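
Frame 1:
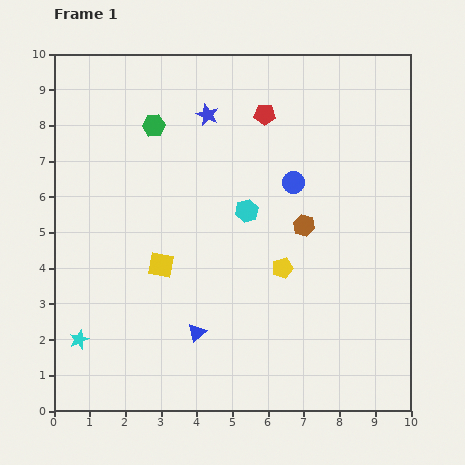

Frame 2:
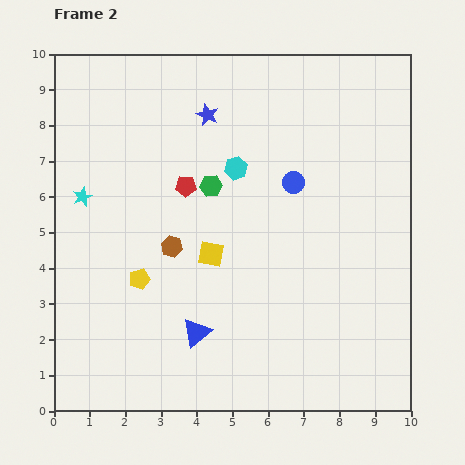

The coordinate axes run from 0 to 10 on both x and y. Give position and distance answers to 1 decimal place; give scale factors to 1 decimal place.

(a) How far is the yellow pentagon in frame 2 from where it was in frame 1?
4.0

The yellow pentagon moved from (6.4, 4.0) to (2.4, 3.7), a distance of √(4.0² + 0.3²) ≈ 4.0.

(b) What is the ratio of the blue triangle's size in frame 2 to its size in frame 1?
1.6×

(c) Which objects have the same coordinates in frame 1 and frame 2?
the blue circle, the blue star, the blue triangle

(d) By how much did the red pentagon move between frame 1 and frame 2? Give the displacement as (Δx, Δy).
(-2.2, -2.0)

The red pentagon was at (5.9, 8.3) in frame 1 and (3.7, 6.3) in frame 2.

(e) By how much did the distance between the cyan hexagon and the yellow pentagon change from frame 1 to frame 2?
+2.2

Distance in frame 1: 1.9. Distance in frame 2: 4.1.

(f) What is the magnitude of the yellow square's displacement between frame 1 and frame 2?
1.4

The yellow square moved from (3.0, 4.1) to (4.4, 4.4), a distance of √(1.4² + 0.3²) ≈ 1.4.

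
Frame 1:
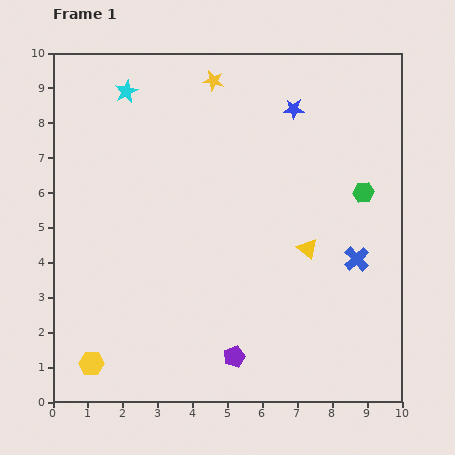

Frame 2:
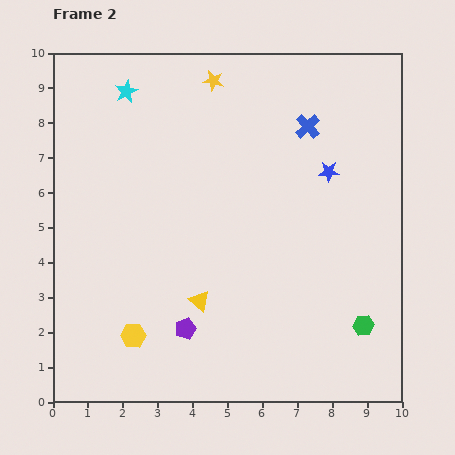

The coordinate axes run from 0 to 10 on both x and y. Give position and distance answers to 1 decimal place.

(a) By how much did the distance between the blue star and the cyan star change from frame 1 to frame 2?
+1.4

Distance in frame 1: 4.8. Distance in frame 2: 6.2.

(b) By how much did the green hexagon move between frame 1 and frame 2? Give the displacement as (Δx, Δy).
(0.0, -3.8)

The green hexagon was at (8.9, 6.0) in frame 1 and (8.9, 2.2) in frame 2.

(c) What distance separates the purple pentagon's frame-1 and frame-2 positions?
1.6

The purple pentagon moved from (5.2, 1.3) to (3.8, 2.1), a distance of √(1.4² + 0.8²) ≈ 1.6.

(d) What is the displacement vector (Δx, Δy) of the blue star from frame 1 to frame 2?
(1.0, -1.8)

The blue star was at (6.9, 8.4) in frame 1 and (7.9, 6.6) in frame 2.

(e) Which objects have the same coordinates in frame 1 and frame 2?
the cyan star, the yellow star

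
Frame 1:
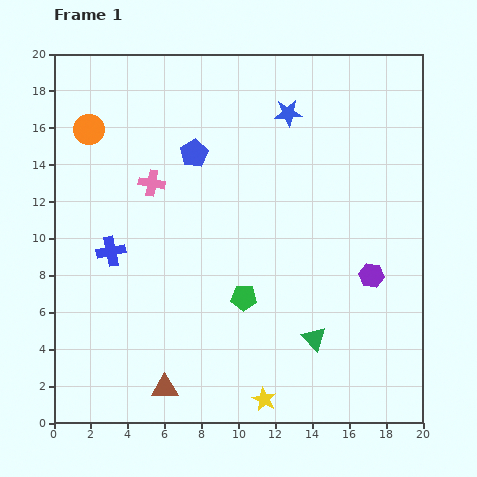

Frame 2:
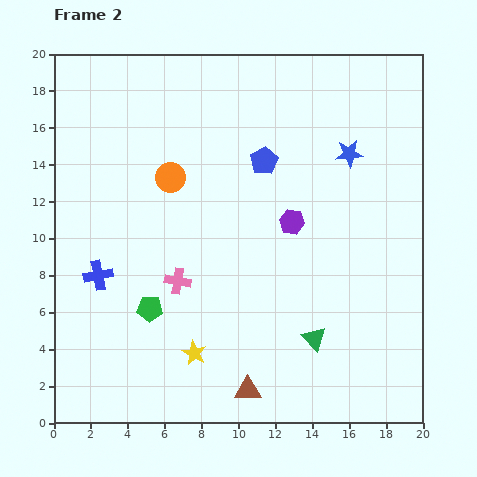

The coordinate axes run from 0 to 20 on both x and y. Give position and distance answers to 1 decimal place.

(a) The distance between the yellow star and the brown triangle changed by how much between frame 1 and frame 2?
-1.9

Distance in frame 1: 5.4. Distance in frame 2: 3.5.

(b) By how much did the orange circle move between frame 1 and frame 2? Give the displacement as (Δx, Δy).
(4.4, -2.6)

The orange circle was at (1.9, 15.9) in frame 1 and (6.3, 13.3) in frame 2.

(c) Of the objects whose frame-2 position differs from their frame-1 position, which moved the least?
the blue cross

(moved 1.5)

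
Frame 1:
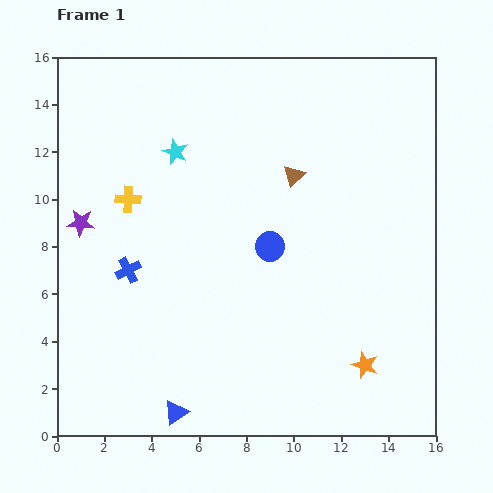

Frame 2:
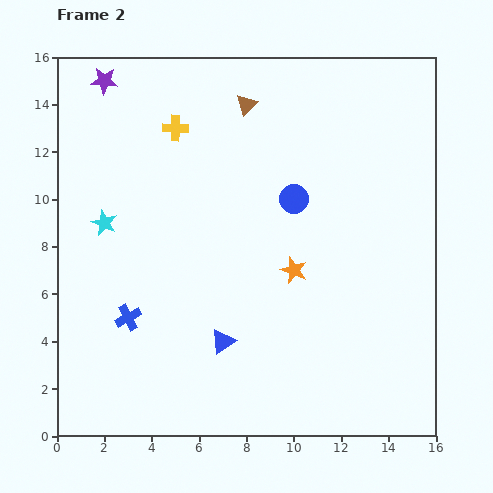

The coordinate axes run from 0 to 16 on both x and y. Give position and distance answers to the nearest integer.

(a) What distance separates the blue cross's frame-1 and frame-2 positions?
2

The blue cross moved from (3, 7) to (3, 5), a distance of √(0² + 2²) ≈ 2.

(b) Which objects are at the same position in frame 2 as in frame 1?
none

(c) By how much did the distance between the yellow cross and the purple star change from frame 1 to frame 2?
+2

Distance in frame 1: 2. Distance in frame 2: 4.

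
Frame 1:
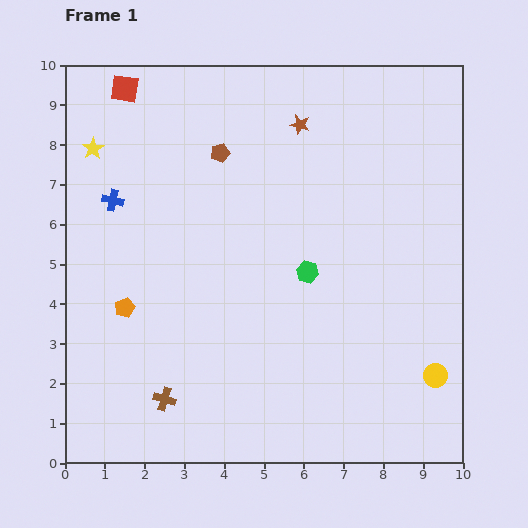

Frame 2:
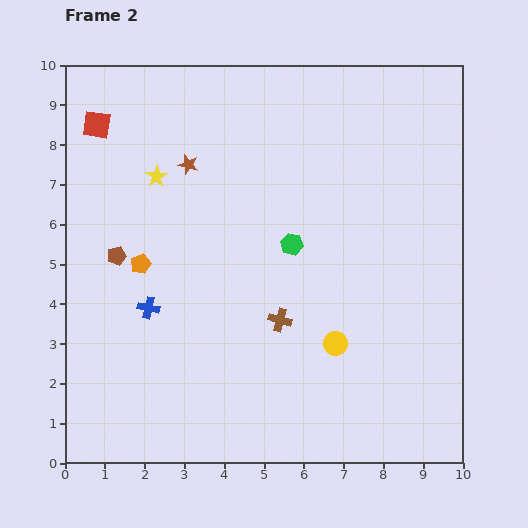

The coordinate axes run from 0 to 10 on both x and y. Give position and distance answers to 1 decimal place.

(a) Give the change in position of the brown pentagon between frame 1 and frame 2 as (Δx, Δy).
(-2.6, -2.6)

The brown pentagon was at (3.9, 7.8) in frame 1 and (1.3, 5.2) in frame 2.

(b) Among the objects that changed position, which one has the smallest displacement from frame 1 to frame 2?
the green hexagon

(moved 0.8)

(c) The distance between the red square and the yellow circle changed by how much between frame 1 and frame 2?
-2.5

Distance in frame 1: 10.6. Distance in frame 2: 8.1.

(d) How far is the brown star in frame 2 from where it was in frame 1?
3.0

The brown star moved from (5.9, 8.5) to (3.1, 7.5), a distance of √(2.8² + 1.0²) ≈ 3.0.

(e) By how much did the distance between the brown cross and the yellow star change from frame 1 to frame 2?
-1.8

Distance in frame 1: 6.6. Distance in frame 2: 4.8.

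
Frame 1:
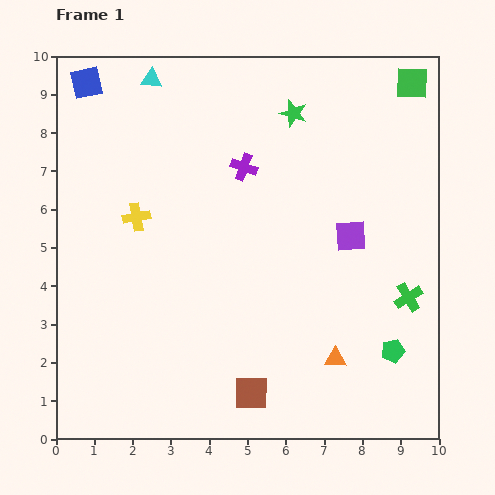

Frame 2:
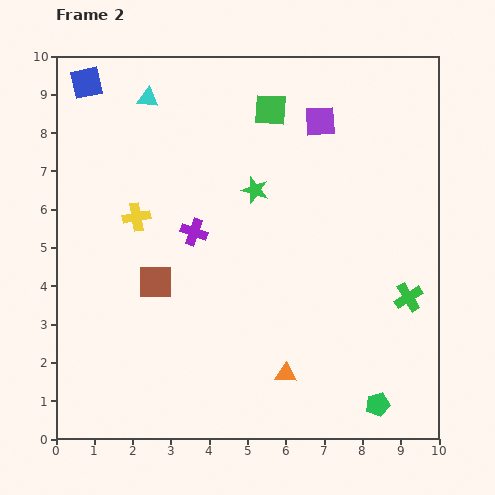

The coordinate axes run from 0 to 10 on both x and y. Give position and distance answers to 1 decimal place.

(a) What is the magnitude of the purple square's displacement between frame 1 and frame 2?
3.1

The purple square moved from (7.7, 5.3) to (6.9, 8.3), a distance of √(0.8² + 3.0²) ≈ 3.1.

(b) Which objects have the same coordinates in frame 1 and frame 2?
the green cross, the yellow cross, the blue square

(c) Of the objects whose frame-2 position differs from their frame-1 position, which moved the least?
the cyan triangle

(moved 0.5)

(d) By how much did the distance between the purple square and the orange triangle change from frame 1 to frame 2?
+3.5

Distance in frame 1: 3.2. Distance in frame 2: 6.7.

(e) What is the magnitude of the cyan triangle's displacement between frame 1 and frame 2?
0.5

The cyan triangle moved from (2.5, 9.4) to (2.4, 8.9), a distance of √(0.1² + 0.5²) ≈ 0.5.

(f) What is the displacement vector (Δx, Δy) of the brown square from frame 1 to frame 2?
(-2.5, 2.9)

The brown square was at (5.1, 1.2) in frame 1 and (2.6, 4.1) in frame 2.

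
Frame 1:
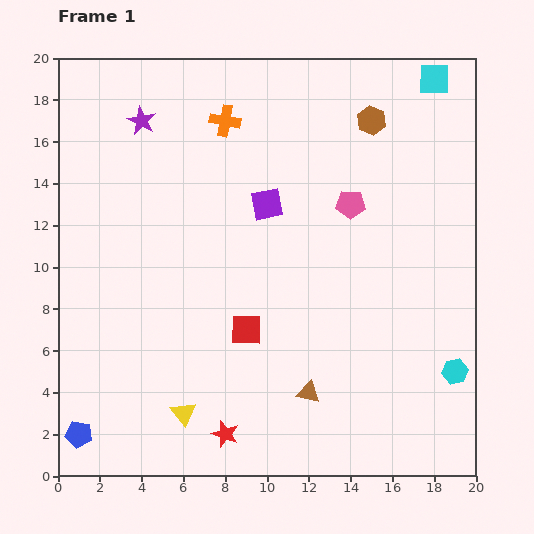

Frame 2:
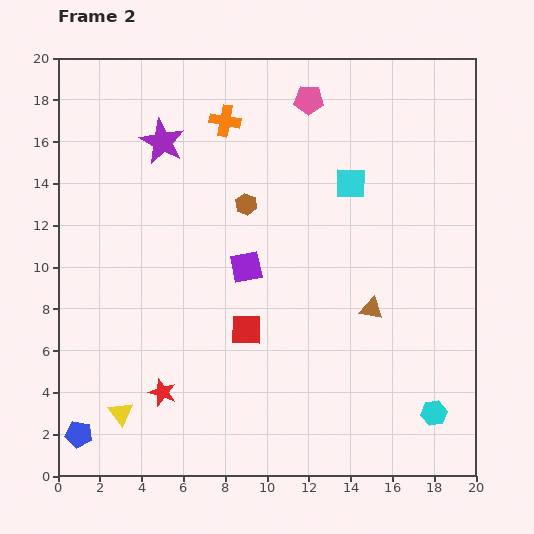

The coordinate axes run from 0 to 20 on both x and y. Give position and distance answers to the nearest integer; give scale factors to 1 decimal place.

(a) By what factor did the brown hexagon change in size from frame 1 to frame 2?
0.7×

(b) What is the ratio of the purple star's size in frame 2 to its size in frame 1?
1.5×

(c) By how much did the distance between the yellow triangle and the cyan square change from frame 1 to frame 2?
-4

Distance in frame 1: 20. Distance in frame 2: 16.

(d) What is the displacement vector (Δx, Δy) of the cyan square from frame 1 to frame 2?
(-4, -5)

The cyan square was at (18, 19) in frame 1 and (14, 14) in frame 2.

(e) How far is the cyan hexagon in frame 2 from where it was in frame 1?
2

The cyan hexagon moved from (19, 5) to (18, 3), a distance of √(1² + 2²) ≈ 2.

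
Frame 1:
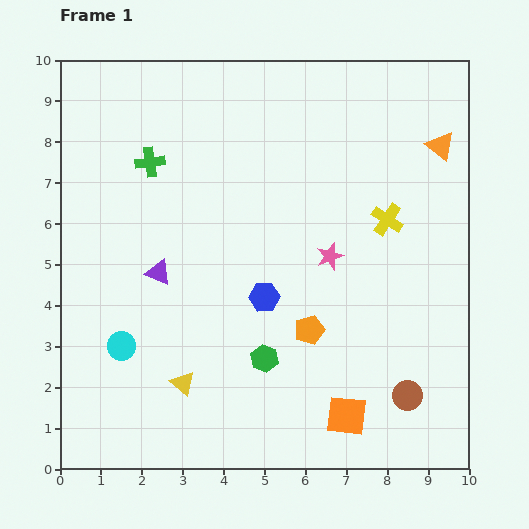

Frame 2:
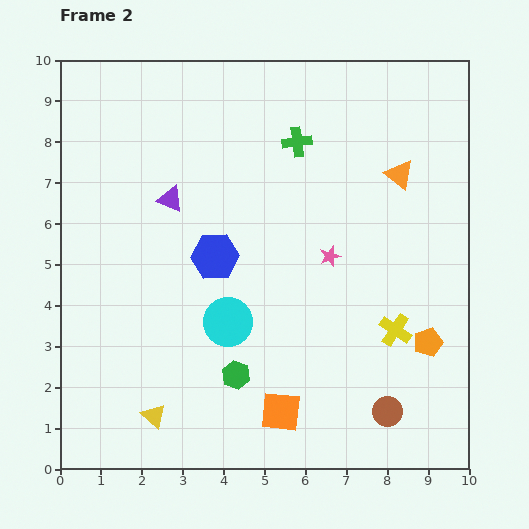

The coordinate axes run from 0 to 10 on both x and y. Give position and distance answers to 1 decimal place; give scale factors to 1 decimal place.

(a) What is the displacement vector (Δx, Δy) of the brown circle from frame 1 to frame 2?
(-0.5, -0.4)

The brown circle was at (8.5, 1.8) in frame 1 and (8.0, 1.4) in frame 2.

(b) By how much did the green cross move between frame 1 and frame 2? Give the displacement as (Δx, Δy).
(3.6, 0.5)

The green cross was at (2.2, 7.5) in frame 1 and (5.8, 8.0) in frame 2.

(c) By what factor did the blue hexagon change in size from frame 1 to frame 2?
1.5×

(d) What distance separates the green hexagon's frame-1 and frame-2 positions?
0.8

The green hexagon moved from (5.0, 2.7) to (4.3, 2.3), a distance of √(0.7² + 0.4²) ≈ 0.8.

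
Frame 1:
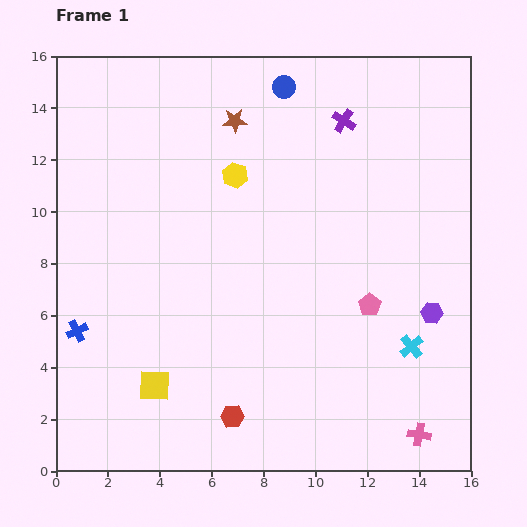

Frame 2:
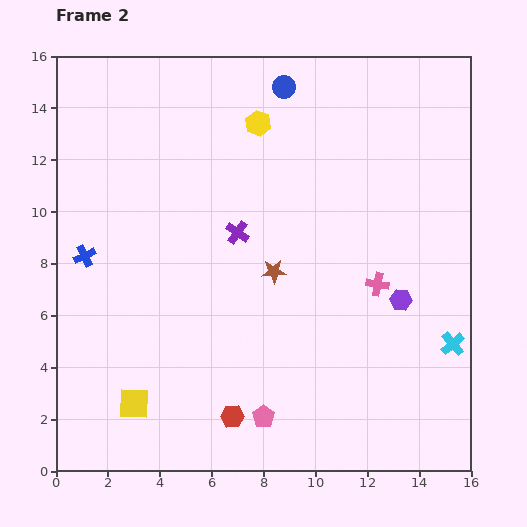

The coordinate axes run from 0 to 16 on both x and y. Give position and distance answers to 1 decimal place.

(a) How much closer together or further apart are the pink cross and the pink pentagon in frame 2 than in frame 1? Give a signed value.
+1.4

Distance in frame 1: 5.3. Distance in frame 2: 6.7.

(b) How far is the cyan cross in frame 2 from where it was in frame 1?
1.6

The cyan cross moved from (13.7, 4.8) to (15.3, 4.9), a distance of √(1.6² + 0.1²) ≈ 1.6.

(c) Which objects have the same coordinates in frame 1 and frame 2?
the red hexagon, the blue circle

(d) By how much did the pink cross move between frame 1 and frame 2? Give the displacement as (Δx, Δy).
(-1.6, 5.8)

The pink cross was at (14.0, 1.4) in frame 1 and (12.4, 7.2) in frame 2.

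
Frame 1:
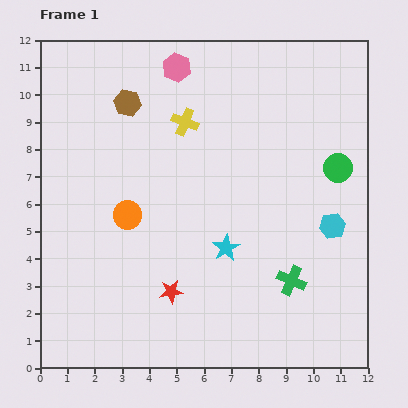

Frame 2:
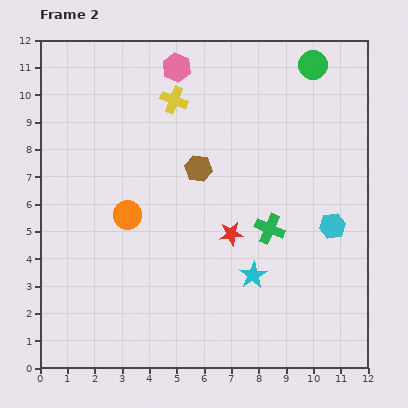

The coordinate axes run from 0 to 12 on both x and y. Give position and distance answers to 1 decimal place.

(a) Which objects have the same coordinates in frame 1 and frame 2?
the orange circle, the cyan hexagon, the pink hexagon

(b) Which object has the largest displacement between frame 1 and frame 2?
the green circle

(moved 3.9; next 3.5)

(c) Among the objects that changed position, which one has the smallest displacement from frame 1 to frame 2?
the yellow cross

(moved 0.9)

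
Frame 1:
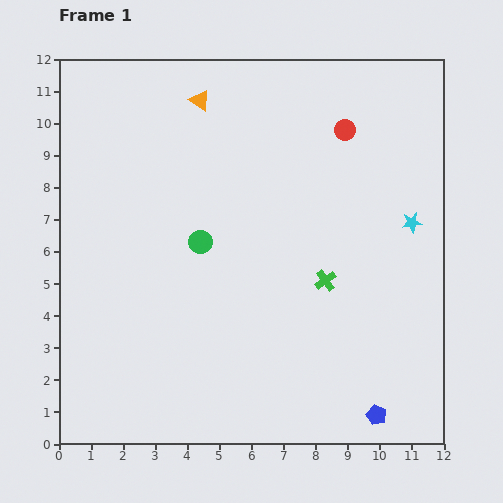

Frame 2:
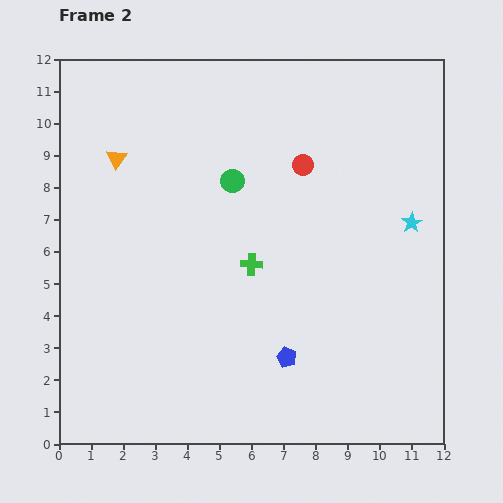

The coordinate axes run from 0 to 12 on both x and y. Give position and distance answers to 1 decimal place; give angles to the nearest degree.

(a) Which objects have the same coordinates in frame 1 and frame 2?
the cyan star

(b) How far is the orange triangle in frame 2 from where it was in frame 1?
3.2

The orange triangle moved from (4.4, 10.7) to (1.8, 8.9), a distance of √(2.6² + 1.8²) ≈ 3.2.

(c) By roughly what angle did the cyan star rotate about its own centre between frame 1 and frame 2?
23° counter-clockwise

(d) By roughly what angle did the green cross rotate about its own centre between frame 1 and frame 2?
40° clockwise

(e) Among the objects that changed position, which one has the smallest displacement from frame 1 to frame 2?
the red circle

(moved 1.7)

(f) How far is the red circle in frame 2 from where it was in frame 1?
1.7

The red circle moved from (8.9, 9.8) to (7.6, 8.7), a distance of √(1.3² + 1.1²) ≈ 1.7.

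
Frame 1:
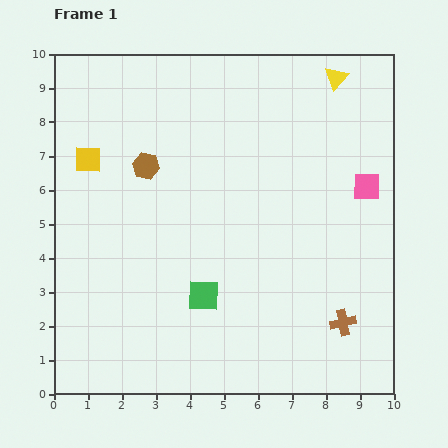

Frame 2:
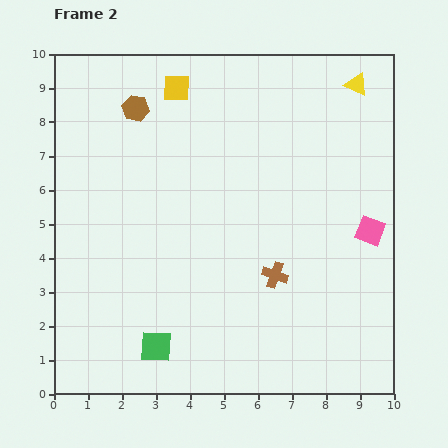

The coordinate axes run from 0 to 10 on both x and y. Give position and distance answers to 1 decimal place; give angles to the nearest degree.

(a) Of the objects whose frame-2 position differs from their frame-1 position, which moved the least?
the yellow triangle

(moved 0.6)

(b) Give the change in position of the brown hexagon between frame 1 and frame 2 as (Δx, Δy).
(-0.3, 1.7)

The brown hexagon was at (2.7, 6.7) in frame 1 and (2.4, 8.4) in frame 2.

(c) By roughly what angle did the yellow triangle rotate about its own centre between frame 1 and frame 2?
46° counter-clockwise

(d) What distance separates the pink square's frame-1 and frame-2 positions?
1.3

The pink square moved from (9.2, 6.1) to (9.3, 4.8), a distance of √(0.1² + 1.3²) ≈ 1.3.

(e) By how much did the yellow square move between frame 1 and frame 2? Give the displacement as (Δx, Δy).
(2.6, 2.1)

The yellow square was at (1.0, 6.9) in frame 1 and (3.6, 9.0) in frame 2.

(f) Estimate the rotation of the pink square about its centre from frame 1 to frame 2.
20° clockwise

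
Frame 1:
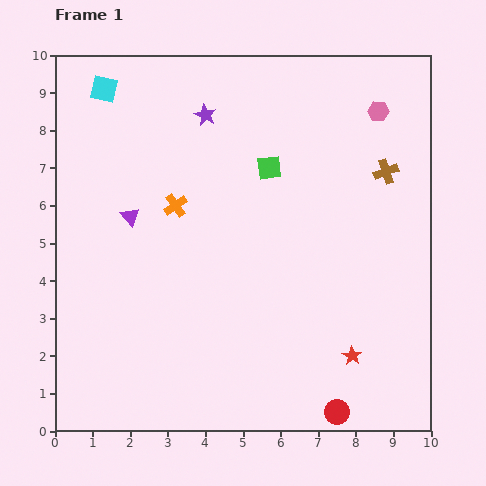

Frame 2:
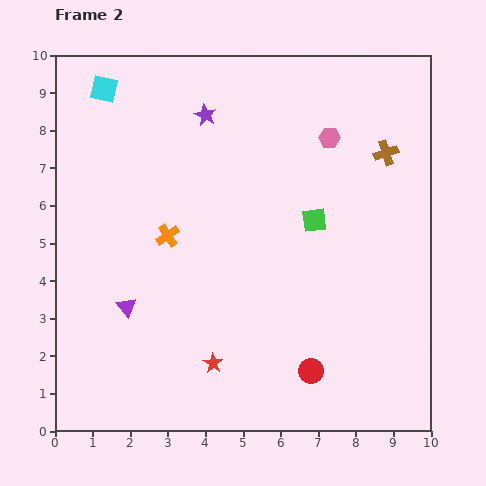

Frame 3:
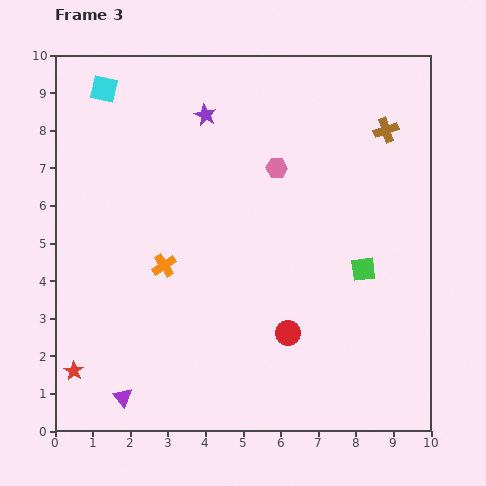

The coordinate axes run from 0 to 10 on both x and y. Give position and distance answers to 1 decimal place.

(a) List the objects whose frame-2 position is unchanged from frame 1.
the cyan square, the purple star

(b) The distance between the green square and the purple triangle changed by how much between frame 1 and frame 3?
+3.3

Distance in frame 1: 3.9. Distance in frame 3: 7.2.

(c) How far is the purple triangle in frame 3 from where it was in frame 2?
2.4

The purple triangle moved from (1.9, 3.3) to (1.8, 0.9), a distance of √(0.1² + 2.4²) ≈ 2.4.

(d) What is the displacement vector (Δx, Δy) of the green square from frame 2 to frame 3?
(1.3, -1.3)

The green square was at (6.9, 5.6) in frame 2 and (8.2, 4.3) in frame 3.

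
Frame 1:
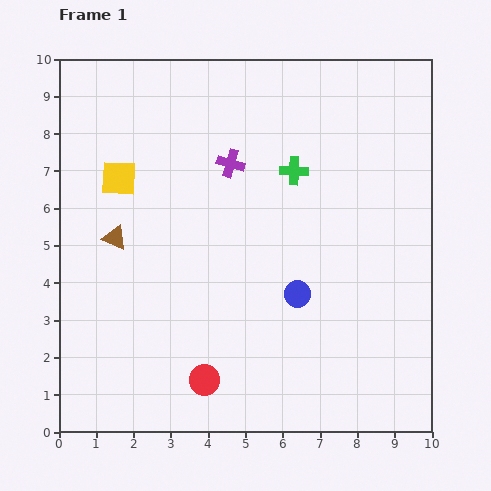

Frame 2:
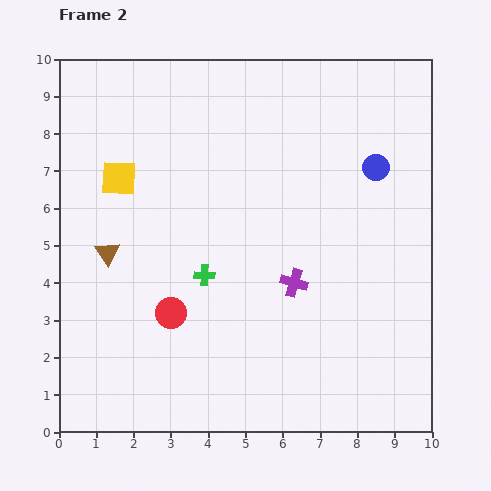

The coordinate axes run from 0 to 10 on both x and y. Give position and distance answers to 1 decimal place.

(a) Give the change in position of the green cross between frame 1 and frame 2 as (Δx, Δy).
(-2.4, -2.8)

The green cross was at (6.3, 7.0) in frame 1 and (3.9, 4.2) in frame 2.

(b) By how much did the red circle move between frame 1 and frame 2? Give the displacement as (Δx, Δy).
(-0.9, 1.8)

The red circle was at (3.9, 1.4) in frame 1 and (3.0, 3.2) in frame 2.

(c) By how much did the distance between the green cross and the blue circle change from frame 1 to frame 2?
+2.1

Distance in frame 1: 3.3. Distance in frame 2: 5.4.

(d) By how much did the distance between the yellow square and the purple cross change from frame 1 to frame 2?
+2.5

Distance in frame 1: 3.0. Distance in frame 2: 5.5.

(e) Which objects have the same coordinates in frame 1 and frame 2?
the yellow square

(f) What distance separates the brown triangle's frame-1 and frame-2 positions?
0.4

The brown triangle moved from (1.5, 5.2) to (1.3, 4.8), a distance of √(0.2² + 0.4²) ≈ 0.4.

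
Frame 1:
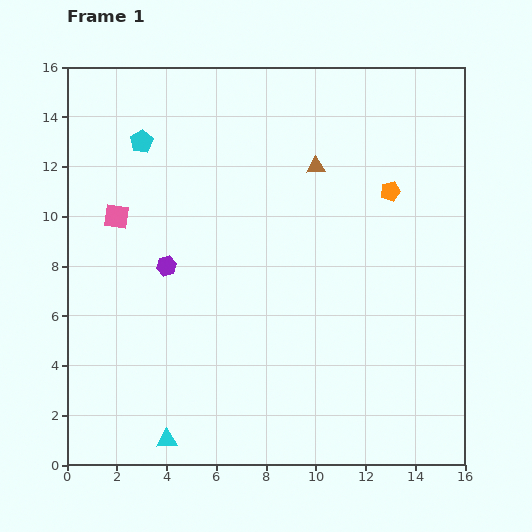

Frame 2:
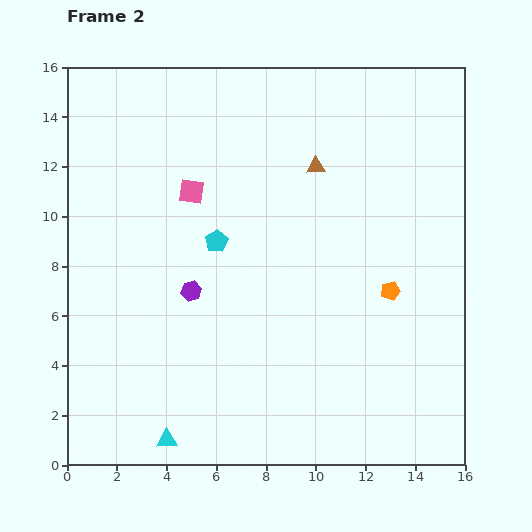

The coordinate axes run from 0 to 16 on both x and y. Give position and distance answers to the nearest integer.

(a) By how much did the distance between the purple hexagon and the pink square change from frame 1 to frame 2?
+1

Distance in frame 1: 3. Distance in frame 2: 4.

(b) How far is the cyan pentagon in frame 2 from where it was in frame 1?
5

The cyan pentagon moved from (3, 13) to (6, 9), a distance of √(3² + 4²) ≈ 5.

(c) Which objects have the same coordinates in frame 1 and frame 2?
the cyan triangle, the brown triangle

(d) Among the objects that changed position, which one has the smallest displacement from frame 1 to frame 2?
the purple hexagon

(moved 1)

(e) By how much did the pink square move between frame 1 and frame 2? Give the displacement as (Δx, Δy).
(3, 1)

The pink square was at (2, 10) in frame 1 and (5, 11) in frame 2.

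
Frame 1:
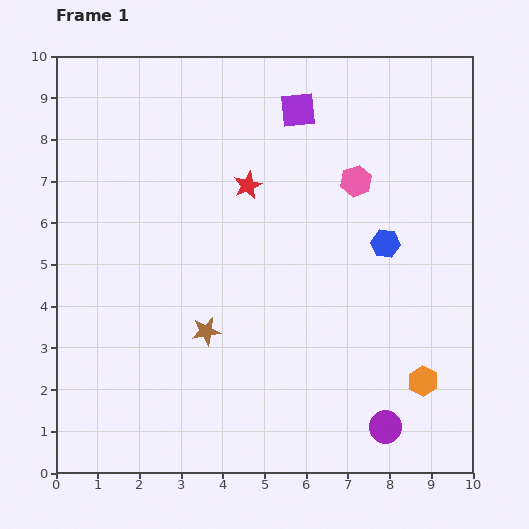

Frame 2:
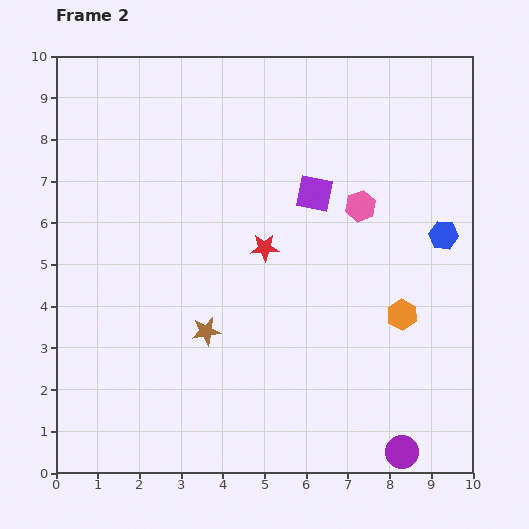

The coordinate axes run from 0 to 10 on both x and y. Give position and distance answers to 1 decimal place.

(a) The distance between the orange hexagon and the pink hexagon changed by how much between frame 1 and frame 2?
-2.3

Distance in frame 1: 5.1. Distance in frame 2: 2.8.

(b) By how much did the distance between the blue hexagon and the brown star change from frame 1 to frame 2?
+1.3

Distance in frame 1: 4.8. Distance in frame 2: 6.1.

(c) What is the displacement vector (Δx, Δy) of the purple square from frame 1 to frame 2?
(0.4, -2.0)

The purple square was at (5.8, 8.7) in frame 1 and (6.2, 6.7) in frame 2.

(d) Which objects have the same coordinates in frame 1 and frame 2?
the brown star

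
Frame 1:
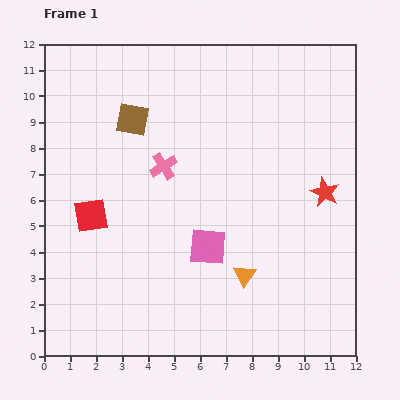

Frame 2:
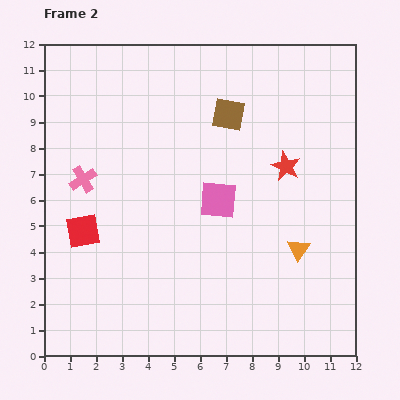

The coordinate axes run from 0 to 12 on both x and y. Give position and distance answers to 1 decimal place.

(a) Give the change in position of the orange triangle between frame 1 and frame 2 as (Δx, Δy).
(2.1, 1.0)

The orange triangle was at (7.7, 3.1) in frame 1 and (9.8, 4.1) in frame 2.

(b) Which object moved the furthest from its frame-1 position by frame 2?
the brown square

(moved 3.7; next 3.1)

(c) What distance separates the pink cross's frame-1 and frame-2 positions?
3.1

The pink cross moved from (4.6, 7.3) to (1.5, 6.8), a distance of √(3.1² + 0.5²) ≈ 3.1.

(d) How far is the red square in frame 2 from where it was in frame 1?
0.7

The red square moved from (1.8, 5.4) to (1.5, 4.8), a distance of √(0.3² + 0.6²) ≈ 0.7.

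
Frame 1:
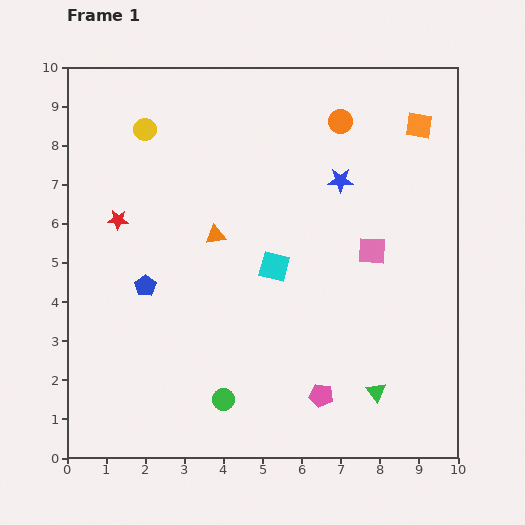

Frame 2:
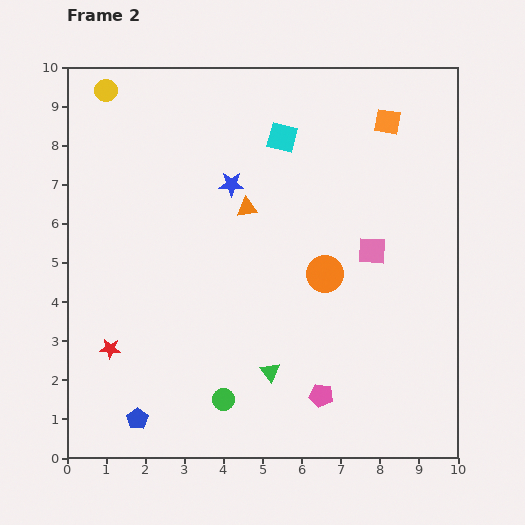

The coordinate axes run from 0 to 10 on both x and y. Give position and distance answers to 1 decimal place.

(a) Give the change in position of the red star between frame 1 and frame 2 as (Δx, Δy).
(-0.2, -3.3)

The red star was at (1.3, 6.1) in frame 1 and (1.1, 2.8) in frame 2.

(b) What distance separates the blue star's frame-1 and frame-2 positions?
2.8

The blue star moved from (7.0, 7.1) to (4.2, 7.0), a distance of √(2.8² + 0.1²) ≈ 2.8.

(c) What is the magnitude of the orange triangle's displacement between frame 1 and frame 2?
1.1

The orange triangle moved from (3.8, 5.7) to (4.6, 6.4), a distance of √(0.8² + 0.7²) ≈ 1.1.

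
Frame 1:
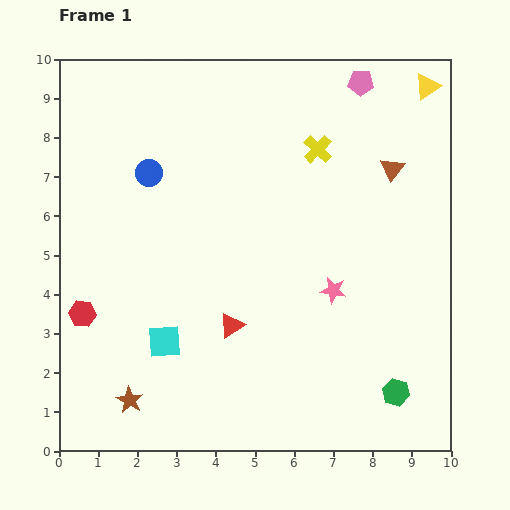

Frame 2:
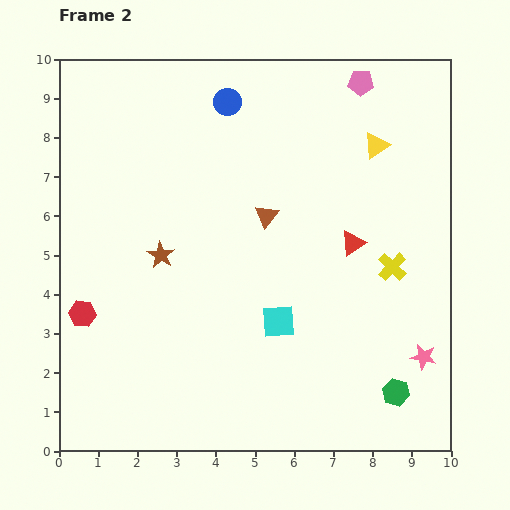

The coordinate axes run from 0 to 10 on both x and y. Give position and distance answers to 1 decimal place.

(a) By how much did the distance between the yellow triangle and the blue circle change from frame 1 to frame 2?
-3.4

Distance in frame 1: 7.4. Distance in frame 2: 4.0.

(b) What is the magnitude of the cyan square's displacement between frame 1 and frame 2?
2.9

The cyan square moved from (2.7, 2.8) to (5.6, 3.3), a distance of √(2.9² + 0.5²) ≈ 2.9.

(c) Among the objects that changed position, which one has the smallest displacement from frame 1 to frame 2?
the yellow triangle

(moved 2.0)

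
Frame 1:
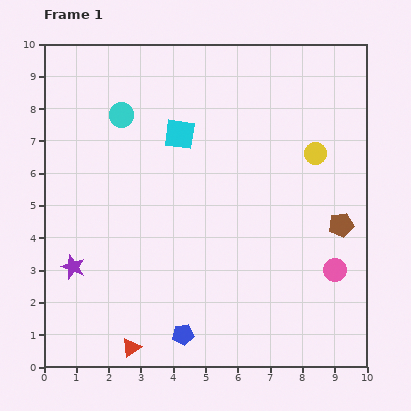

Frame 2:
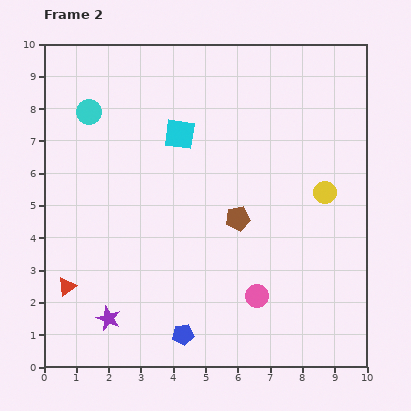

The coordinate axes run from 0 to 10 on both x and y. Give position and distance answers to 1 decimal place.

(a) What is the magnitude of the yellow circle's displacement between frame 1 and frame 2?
1.2

The yellow circle moved from (8.4, 6.6) to (8.7, 5.4), a distance of √(0.3² + 1.2²) ≈ 1.2.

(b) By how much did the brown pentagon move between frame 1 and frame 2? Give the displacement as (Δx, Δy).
(-3.2, 0.2)

The brown pentagon was at (9.2, 4.4) in frame 1 and (6.0, 4.6) in frame 2.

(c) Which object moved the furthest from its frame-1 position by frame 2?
the brown pentagon

(moved 3.2; next 2.8)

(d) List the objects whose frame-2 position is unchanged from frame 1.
the cyan square, the blue pentagon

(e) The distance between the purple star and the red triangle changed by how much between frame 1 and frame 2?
-1.5

Distance in frame 1: 3.1. Distance in frame 2: 1.6.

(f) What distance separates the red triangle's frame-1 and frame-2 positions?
2.8

The red triangle moved from (2.7, 0.6) to (0.7, 2.5), a distance of √(2.0² + 1.9²) ≈ 2.8.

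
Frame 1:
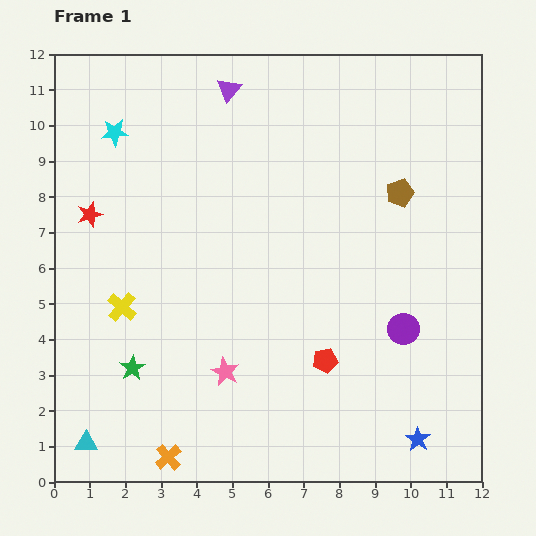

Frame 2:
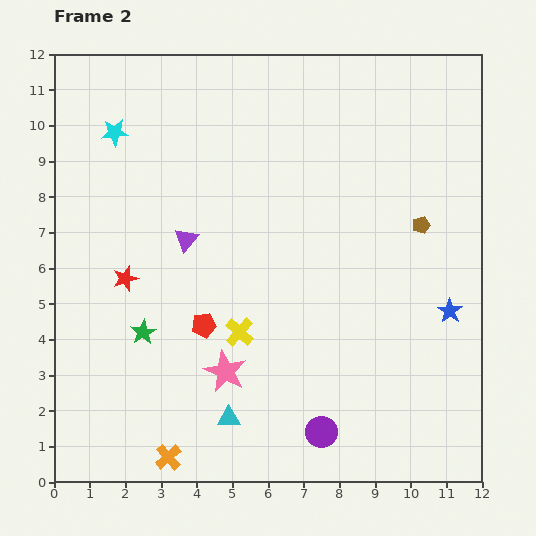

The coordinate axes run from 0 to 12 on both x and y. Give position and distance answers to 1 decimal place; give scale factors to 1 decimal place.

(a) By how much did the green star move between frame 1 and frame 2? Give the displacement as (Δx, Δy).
(0.3, 1.0)

The green star was at (2.2, 3.2) in frame 1 and (2.5, 4.2) in frame 2.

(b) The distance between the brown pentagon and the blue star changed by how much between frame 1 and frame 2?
-4.4

Distance in frame 1: 6.9. Distance in frame 2: 2.5.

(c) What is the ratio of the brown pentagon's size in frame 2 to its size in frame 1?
0.6×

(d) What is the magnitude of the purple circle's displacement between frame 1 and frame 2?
3.7

The purple circle moved from (9.8, 4.3) to (7.5, 1.4), a distance of √(2.3² + 2.9²) ≈ 3.7.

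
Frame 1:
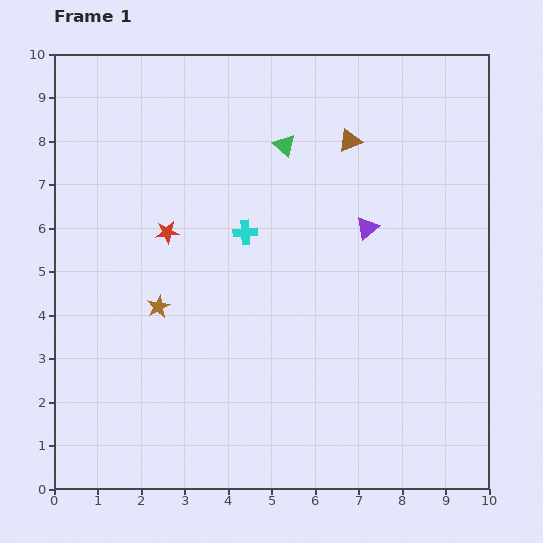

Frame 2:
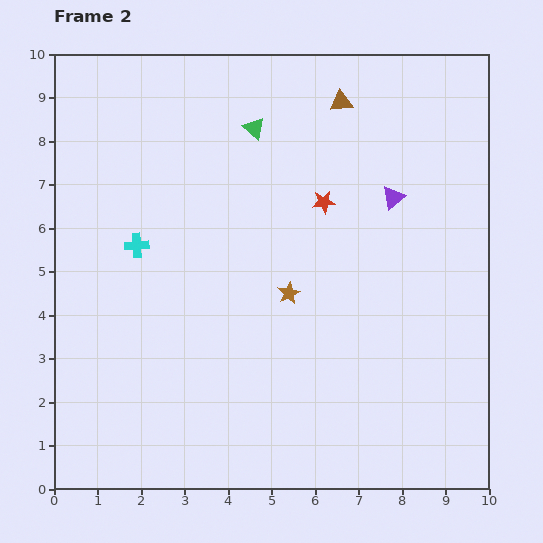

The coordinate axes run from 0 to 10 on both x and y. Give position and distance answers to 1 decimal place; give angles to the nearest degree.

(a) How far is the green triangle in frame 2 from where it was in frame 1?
0.8

The green triangle moved from (5.3, 7.9) to (4.6, 8.3), a distance of √(0.7² + 0.4²) ≈ 0.8.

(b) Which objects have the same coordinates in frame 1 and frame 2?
none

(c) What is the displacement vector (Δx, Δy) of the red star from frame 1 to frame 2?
(3.6, 0.7)

The red star was at (2.6, 5.9) in frame 1 and (6.2, 6.6) in frame 2.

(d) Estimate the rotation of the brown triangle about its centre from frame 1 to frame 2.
18° clockwise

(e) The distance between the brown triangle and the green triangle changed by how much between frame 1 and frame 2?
+0.6

Distance in frame 1: 1.5. Distance in frame 2: 2.1.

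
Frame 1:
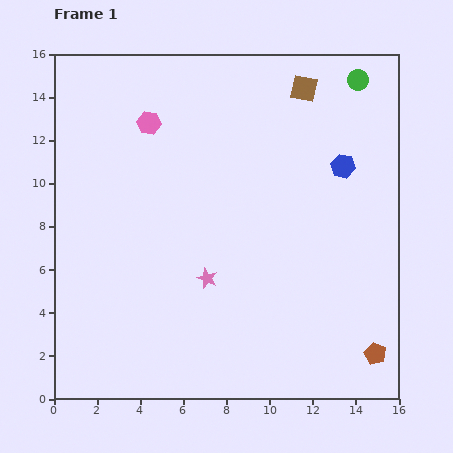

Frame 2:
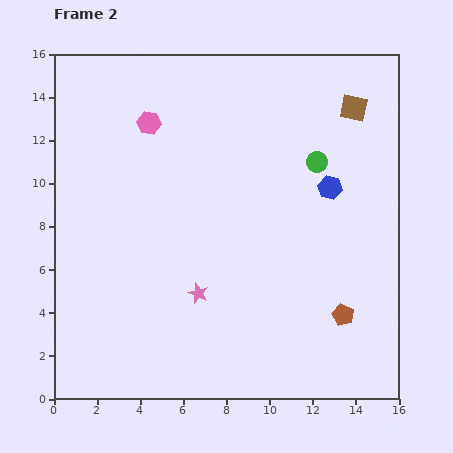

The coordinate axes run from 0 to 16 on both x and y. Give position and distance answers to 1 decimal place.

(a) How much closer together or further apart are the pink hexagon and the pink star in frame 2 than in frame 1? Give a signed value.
+0.5

Distance in frame 1: 7.7. Distance in frame 2: 8.2.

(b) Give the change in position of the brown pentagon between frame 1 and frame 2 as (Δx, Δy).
(-1.5, 1.8)

The brown pentagon was at (14.9, 2.1) in frame 1 and (13.4, 3.9) in frame 2.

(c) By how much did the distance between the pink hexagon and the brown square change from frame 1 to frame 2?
+2.1

Distance in frame 1: 7.4. Distance in frame 2: 9.5.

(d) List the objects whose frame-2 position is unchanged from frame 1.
the pink hexagon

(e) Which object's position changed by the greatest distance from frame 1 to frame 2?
the green circle

(moved 4.2; next 2.5)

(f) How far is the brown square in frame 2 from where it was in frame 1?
2.5

The brown square moved from (11.6, 14.4) to (13.9, 13.5), a distance of √(2.3² + 0.9²) ≈ 2.5.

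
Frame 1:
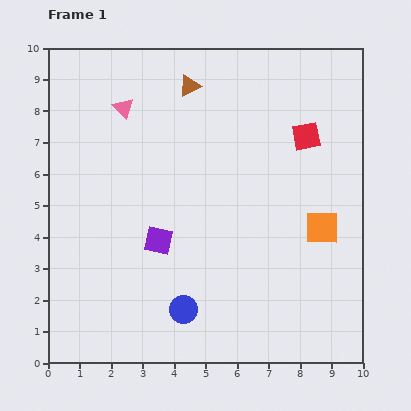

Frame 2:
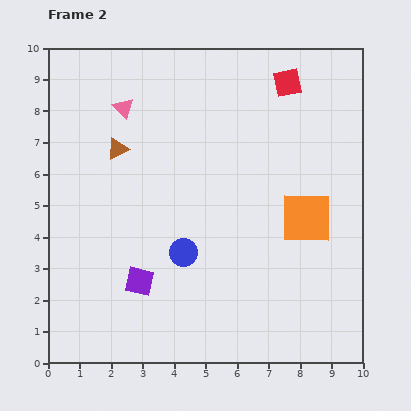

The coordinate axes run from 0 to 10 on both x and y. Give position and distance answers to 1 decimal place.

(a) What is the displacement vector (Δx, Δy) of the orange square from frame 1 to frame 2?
(-0.5, 0.3)

The orange square was at (8.7, 4.3) in frame 1 and (8.2, 4.6) in frame 2.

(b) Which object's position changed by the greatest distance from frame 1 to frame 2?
the brown triangle

(moved 3.0; next 1.8)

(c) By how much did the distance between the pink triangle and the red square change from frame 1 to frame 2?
-0.6

Distance in frame 1: 5.9. Distance in frame 2: 5.3.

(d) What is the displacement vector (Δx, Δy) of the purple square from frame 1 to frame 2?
(-0.6, -1.3)

The purple square was at (3.5, 3.9) in frame 1 and (2.9, 2.6) in frame 2.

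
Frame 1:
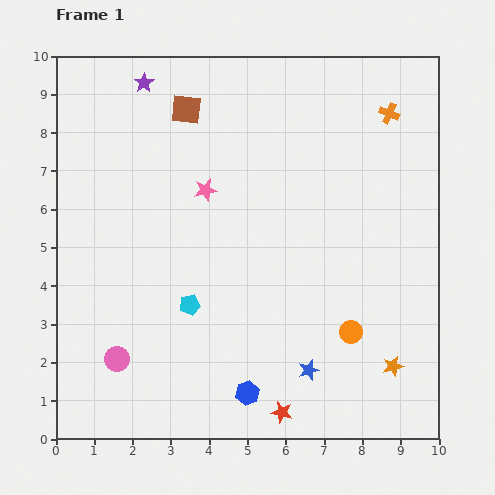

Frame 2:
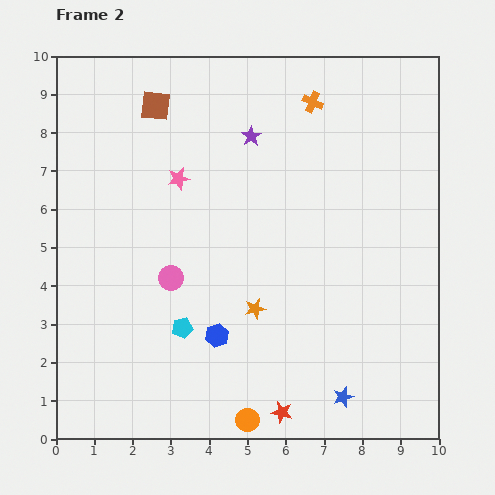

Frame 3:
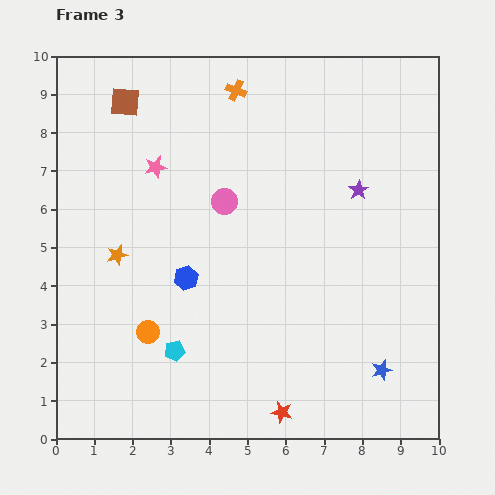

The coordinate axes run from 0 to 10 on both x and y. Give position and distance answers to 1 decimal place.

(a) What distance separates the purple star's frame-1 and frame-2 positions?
3.1

The purple star moved from (2.3, 9.3) to (5.1, 7.9), a distance of √(2.8² + 1.4²) ≈ 3.1.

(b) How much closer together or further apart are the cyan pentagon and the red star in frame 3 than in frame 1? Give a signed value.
-0.5

Distance in frame 1: 3.7. Distance in frame 3: 3.2.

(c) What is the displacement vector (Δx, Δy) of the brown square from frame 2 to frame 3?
(-0.8, 0.1)

The brown square was at (2.6, 8.7) in frame 2 and (1.8, 8.8) in frame 3.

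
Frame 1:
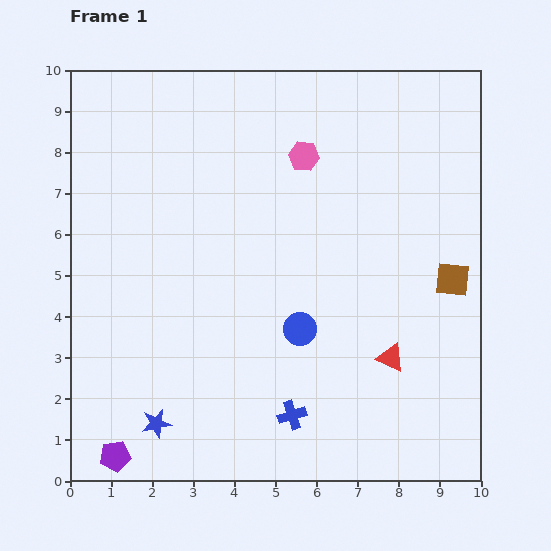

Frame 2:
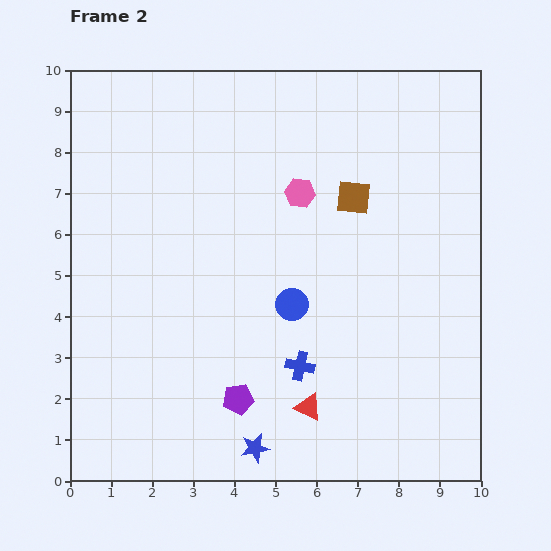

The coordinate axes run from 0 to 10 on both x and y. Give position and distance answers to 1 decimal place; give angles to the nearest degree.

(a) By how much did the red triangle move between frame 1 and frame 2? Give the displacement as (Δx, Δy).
(-2.0, -1.2)

The red triangle was at (7.8, 3.0) in frame 1 and (5.8, 1.8) in frame 2.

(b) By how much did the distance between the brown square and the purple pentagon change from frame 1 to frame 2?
-3.7

Distance in frame 1: 9.3. Distance in frame 2: 5.6.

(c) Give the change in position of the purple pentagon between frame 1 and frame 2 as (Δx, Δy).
(3.0, 1.4)

The purple pentagon was at (1.1, 0.6) in frame 1 and (4.1, 2.0) in frame 2.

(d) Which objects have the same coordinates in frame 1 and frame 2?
none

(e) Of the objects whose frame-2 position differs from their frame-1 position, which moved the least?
the blue circle

(moved 0.6)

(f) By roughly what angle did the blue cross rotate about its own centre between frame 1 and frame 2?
30° clockwise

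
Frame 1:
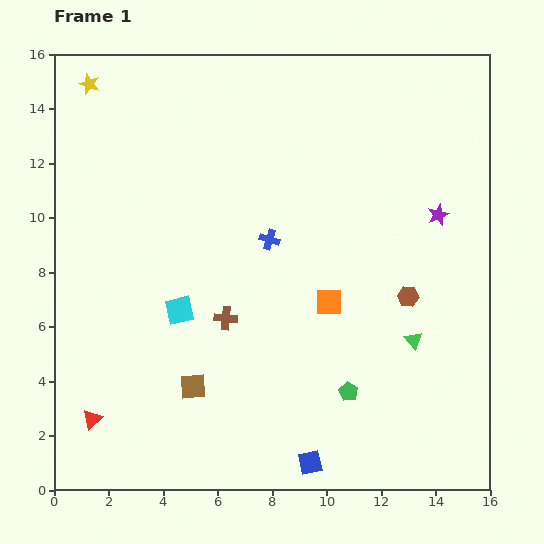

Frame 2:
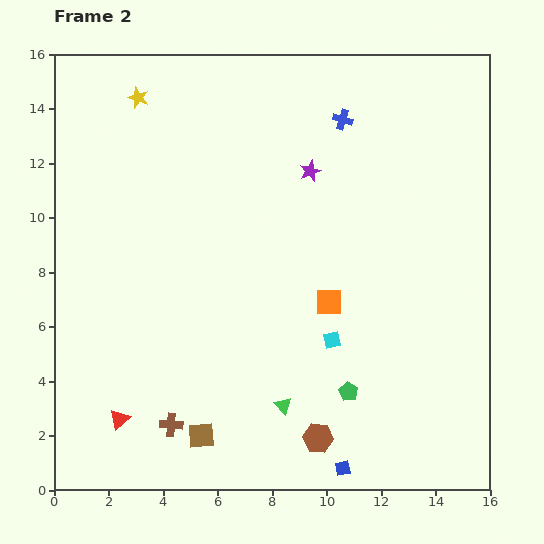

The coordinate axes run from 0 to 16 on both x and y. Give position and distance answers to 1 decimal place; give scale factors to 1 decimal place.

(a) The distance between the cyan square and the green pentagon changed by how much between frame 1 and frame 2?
-4.9

Distance in frame 1: 6.9. Distance in frame 2: 2.0.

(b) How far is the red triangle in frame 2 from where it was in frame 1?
1.0

The red triangle moved from (1.4, 2.6) to (2.4, 2.6), a distance of √(1.0² + 0.0²) ≈ 1.0.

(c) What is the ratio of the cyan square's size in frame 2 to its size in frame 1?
0.6×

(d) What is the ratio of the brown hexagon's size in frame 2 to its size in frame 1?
1.4×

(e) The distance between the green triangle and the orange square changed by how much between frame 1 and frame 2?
+0.8

Distance in frame 1: 3.4. Distance in frame 2: 4.2.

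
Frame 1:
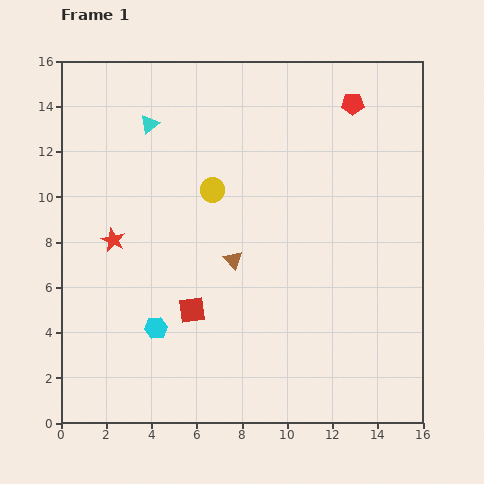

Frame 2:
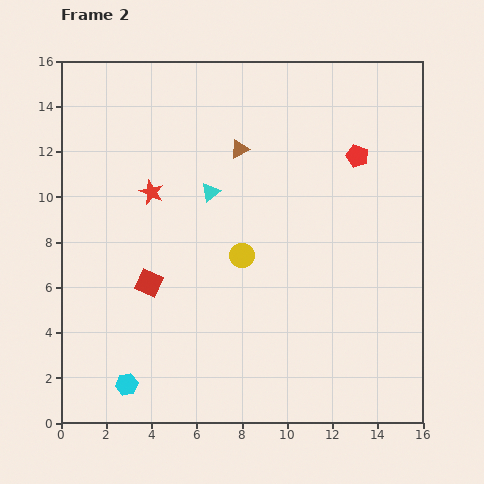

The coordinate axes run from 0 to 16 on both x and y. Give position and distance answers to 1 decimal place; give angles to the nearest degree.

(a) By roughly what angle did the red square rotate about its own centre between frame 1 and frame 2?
32° clockwise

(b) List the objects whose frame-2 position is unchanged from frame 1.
none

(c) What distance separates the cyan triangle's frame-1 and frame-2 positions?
4.0

The cyan triangle moved from (3.9, 13.2) to (6.6, 10.2), a distance of √(2.7² + 3.0²) ≈ 4.0.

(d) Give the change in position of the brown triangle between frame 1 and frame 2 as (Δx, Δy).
(0.3, 4.9)

The brown triangle was at (7.6, 7.2) in frame 1 and (7.9, 12.1) in frame 2.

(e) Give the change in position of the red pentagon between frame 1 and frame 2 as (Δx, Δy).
(0.2, -2.3)

The red pentagon was at (12.9, 14.1) in frame 1 and (13.1, 11.8) in frame 2.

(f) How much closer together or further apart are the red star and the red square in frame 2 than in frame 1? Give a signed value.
-0.7

Distance in frame 1: 4.7. Distance in frame 2: 4.0.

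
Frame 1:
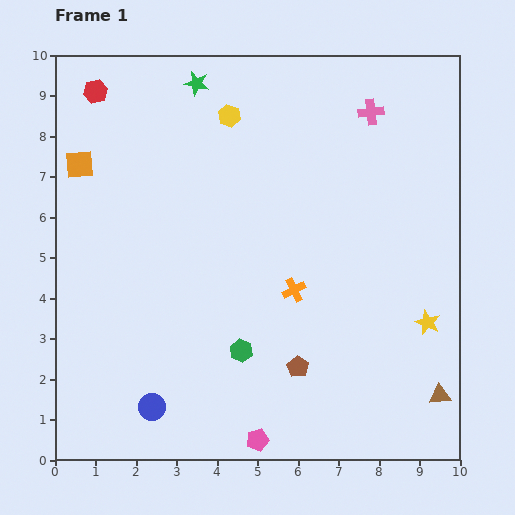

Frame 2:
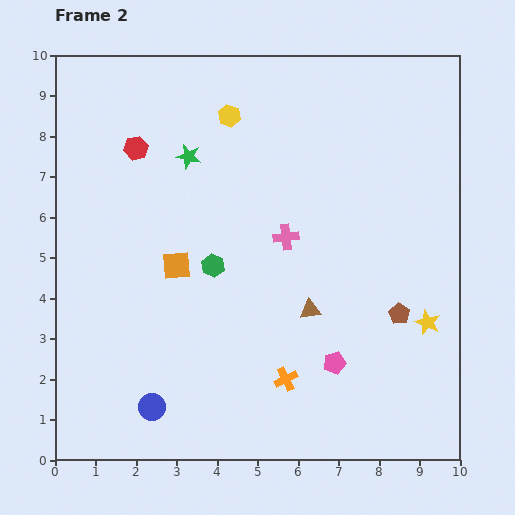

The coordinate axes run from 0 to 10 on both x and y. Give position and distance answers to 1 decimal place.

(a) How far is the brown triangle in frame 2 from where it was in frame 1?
3.8

The brown triangle moved from (9.5, 1.6) to (6.3, 3.7), a distance of √(3.2² + 2.1²) ≈ 3.8.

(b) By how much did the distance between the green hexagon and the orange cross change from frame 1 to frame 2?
+1.3

Distance in frame 1: 2.0. Distance in frame 2: 3.3.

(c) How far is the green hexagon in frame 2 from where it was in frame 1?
2.2

The green hexagon moved from (4.6, 2.7) to (3.9, 4.8), a distance of √(0.7² + 2.1²) ≈ 2.2.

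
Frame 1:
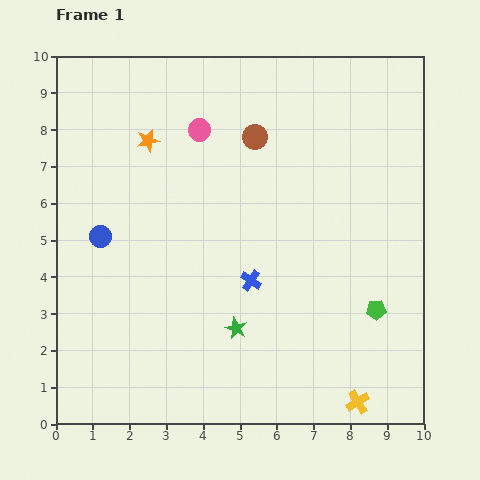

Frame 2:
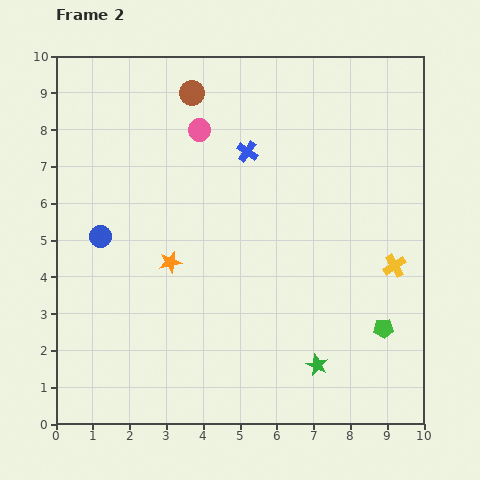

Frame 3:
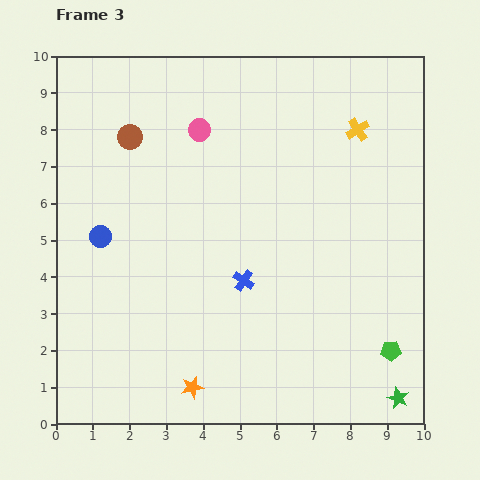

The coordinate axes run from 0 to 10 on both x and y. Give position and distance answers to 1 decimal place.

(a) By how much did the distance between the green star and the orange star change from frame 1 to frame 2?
-0.7

Distance in frame 1: 5.6. Distance in frame 2: 4.9.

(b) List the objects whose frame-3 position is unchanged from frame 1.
the blue circle, the pink circle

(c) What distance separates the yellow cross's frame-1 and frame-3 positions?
7.4

The yellow cross moved from (8.2, 0.6) to (8.2, 8.0), a distance of √(0.0² + 7.4²) ≈ 7.4.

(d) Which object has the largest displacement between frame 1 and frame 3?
the yellow cross

(moved 7.4; next 6.8)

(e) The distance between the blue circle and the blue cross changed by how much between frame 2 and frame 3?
-0.5

Distance in frame 2: 4.6. Distance in frame 3: 4.1.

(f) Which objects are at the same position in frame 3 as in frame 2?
the blue circle, the pink circle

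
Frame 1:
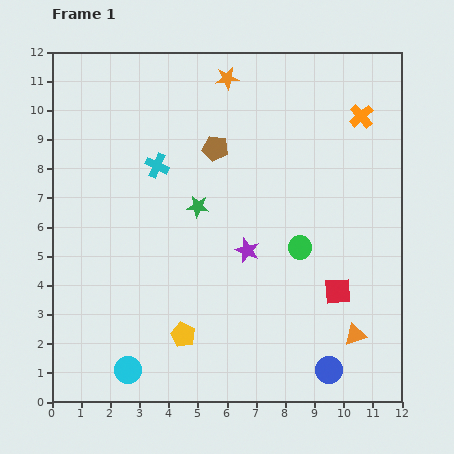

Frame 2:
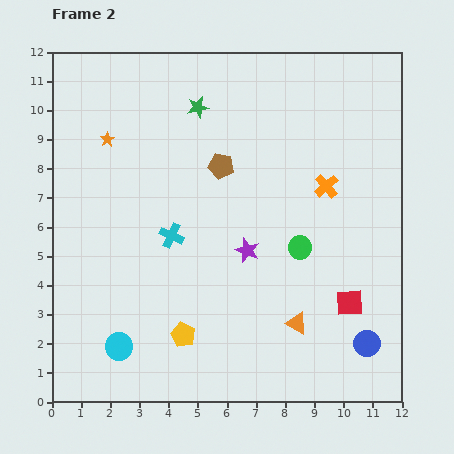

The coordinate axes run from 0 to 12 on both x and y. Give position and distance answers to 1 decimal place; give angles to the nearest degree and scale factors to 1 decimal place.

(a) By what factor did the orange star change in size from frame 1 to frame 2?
0.6×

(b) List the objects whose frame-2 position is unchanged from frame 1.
the purple star, the green circle, the yellow pentagon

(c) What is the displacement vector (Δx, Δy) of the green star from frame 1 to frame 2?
(0.0, 3.4)

The green star was at (5.0, 6.7) in frame 1 and (5.0, 10.1) in frame 2.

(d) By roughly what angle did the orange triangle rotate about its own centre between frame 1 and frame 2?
46° clockwise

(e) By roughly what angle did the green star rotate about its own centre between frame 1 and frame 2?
18° counter-clockwise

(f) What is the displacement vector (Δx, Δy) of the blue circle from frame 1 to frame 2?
(1.3, 0.9)

The blue circle was at (9.5, 1.1) in frame 1 and (10.8, 2.0) in frame 2.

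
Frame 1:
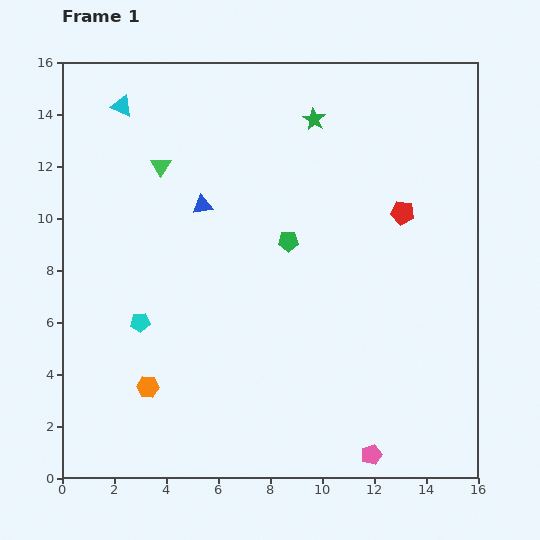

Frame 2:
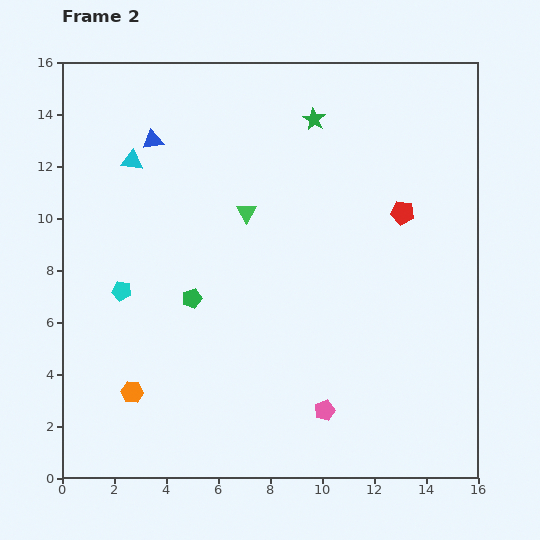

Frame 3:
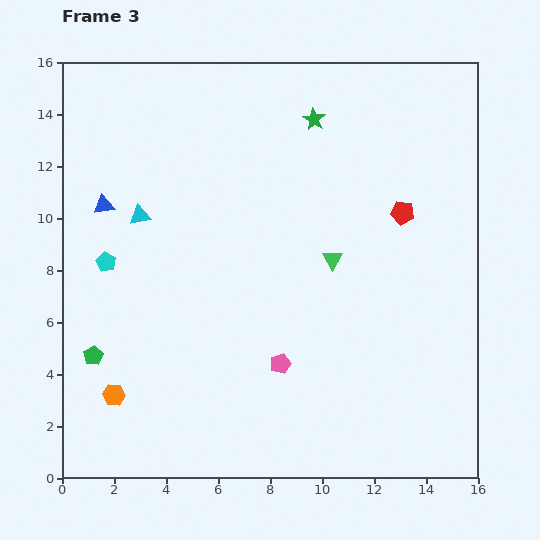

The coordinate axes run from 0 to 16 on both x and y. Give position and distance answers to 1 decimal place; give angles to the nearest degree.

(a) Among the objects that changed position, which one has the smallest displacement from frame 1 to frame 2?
the orange hexagon

(moved 0.6)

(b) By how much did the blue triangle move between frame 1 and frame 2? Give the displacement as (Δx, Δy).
(-1.9, 2.5)

The blue triangle was at (5.4, 10.5) in frame 1 and (3.5, 13.0) in frame 2.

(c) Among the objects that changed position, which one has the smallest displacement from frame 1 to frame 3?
the orange hexagon

(moved 1.3)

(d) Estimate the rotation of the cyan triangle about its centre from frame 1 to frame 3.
35° counter-clockwise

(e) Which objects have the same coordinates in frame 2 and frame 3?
the red pentagon, the green star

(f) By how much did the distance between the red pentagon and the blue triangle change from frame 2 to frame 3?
+1.5

Distance in frame 2: 10.0. Distance in frame 3: 11.5.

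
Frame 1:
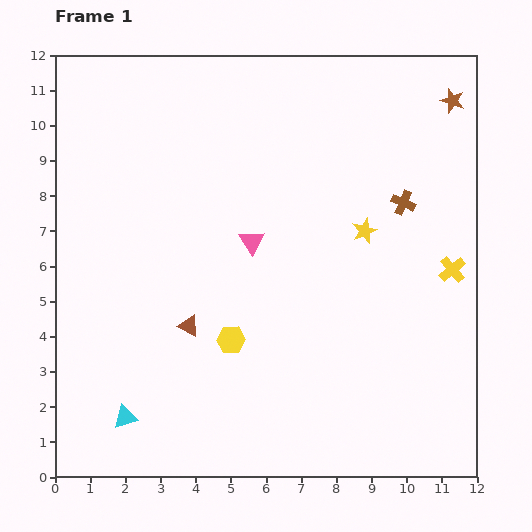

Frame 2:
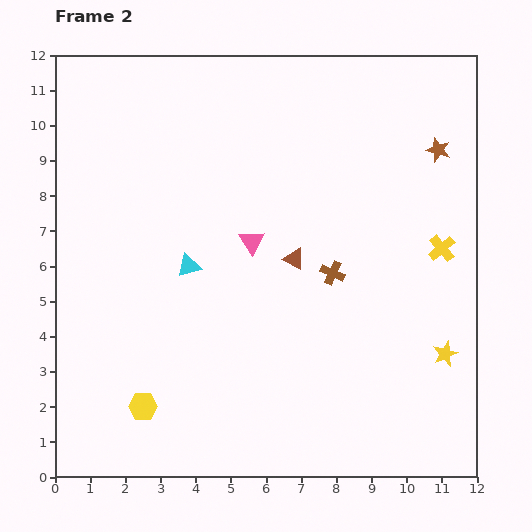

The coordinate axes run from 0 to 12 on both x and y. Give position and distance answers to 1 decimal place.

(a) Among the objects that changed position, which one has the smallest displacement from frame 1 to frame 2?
the yellow cross

(moved 0.7)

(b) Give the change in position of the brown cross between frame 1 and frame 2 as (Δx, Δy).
(-2.0, -2.0)

The brown cross was at (9.9, 7.8) in frame 1 and (7.9, 5.8) in frame 2.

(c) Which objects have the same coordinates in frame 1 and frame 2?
the pink triangle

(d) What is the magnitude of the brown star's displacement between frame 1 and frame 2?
1.5

The brown star moved from (11.3, 10.7) to (10.9, 9.3), a distance of √(0.4² + 1.4²) ≈ 1.5.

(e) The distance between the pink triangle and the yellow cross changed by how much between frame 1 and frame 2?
-0.4

Distance in frame 1: 5.8. Distance in frame 2: 5.4.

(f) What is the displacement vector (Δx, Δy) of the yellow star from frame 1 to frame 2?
(2.3, -3.5)

The yellow star was at (8.8, 7.0) in frame 1 and (11.1, 3.5) in frame 2.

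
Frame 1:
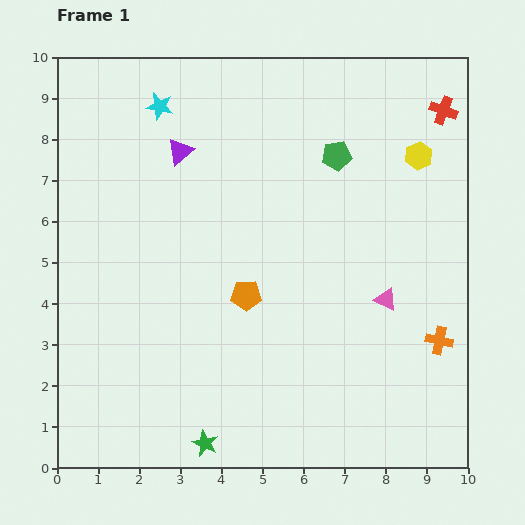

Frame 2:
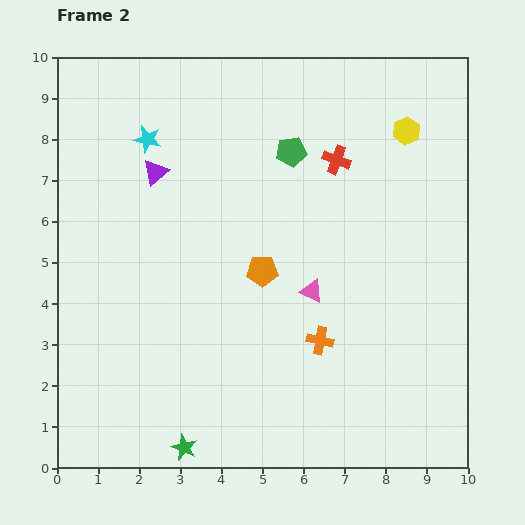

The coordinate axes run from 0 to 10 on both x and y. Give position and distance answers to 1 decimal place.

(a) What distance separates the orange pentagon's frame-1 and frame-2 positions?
0.7

The orange pentagon moved from (4.6, 4.2) to (5.0, 4.8), a distance of √(0.4² + 0.6²) ≈ 0.7.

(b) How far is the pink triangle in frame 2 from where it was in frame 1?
1.8

The pink triangle moved from (8.0, 4.1) to (6.2, 4.3), a distance of √(1.8² + 0.2²) ≈ 1.8.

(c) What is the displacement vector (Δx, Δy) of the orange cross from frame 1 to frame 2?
(-2.9, 0.0)

The orange cross was at (9.3, 3.1) in frame 1 and (6.4, 3.1) in frame 2.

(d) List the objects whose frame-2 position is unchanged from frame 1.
none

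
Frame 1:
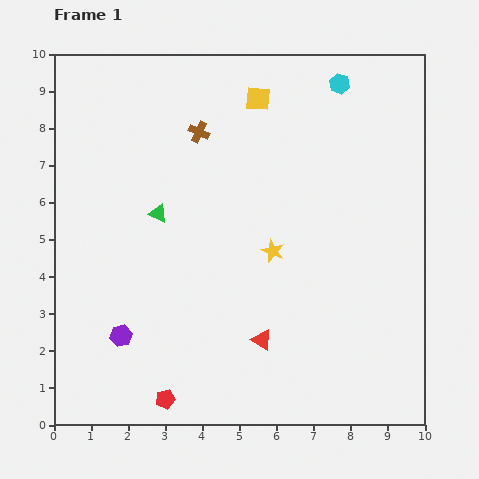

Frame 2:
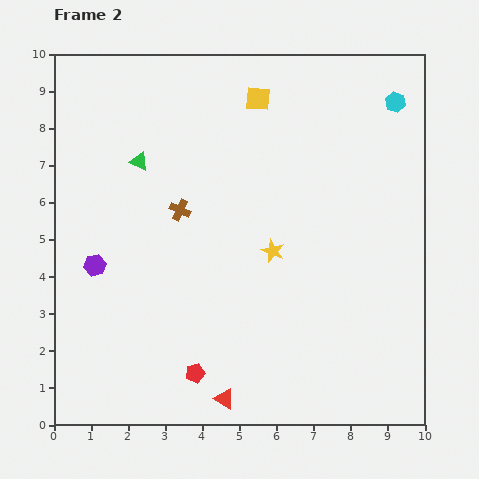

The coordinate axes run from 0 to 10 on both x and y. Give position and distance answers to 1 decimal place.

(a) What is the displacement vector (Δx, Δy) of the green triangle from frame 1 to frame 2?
(-0.5, 1.4)

The green triangle was at (2.8, 5.7) in frame 1 and (2.3, 7.1) in frame 2.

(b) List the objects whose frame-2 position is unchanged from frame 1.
the yellow square, the yellow star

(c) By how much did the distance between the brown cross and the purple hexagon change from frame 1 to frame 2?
-3.2

Distance in frame 1: 5.9. Distance in frame 2: 2.7.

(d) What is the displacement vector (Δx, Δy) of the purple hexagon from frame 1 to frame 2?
(-0.7, 1.9)

The purple hexagon was at (1.8, 2.4) in frame 1 and (1.1, 4.3) in frame 2.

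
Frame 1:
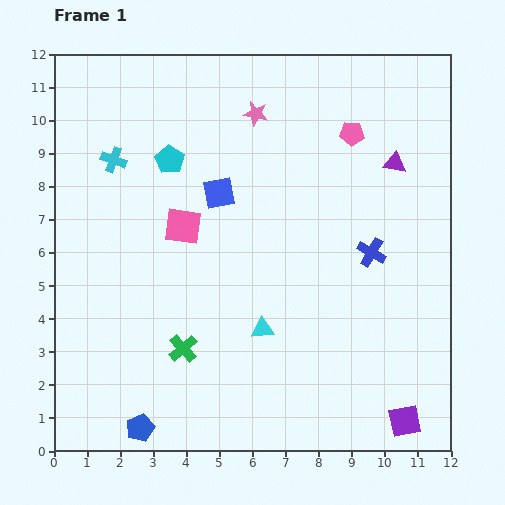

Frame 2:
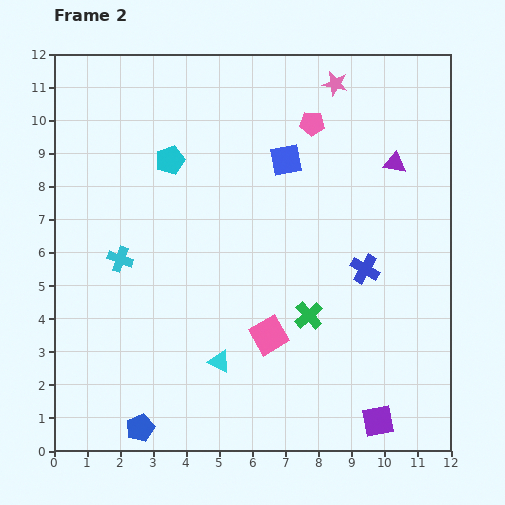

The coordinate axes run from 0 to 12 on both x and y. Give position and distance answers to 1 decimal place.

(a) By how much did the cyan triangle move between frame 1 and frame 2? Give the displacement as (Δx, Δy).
(-1.3, -1.0)

The cyan triangle was at (6.3, 3.7) in frame 1 and (5.0, 2.7) in frame 2.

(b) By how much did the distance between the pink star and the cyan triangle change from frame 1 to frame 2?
+2.6

Distance in frame 1: 6.5. Distance in frame 2: 9.1.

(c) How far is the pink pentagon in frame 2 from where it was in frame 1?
1.2

The pink pentagon moved from (9.0, 9.6) to (7.8, 9.9), a distance of √(1.2² + 0.3²) ≈ 1.2.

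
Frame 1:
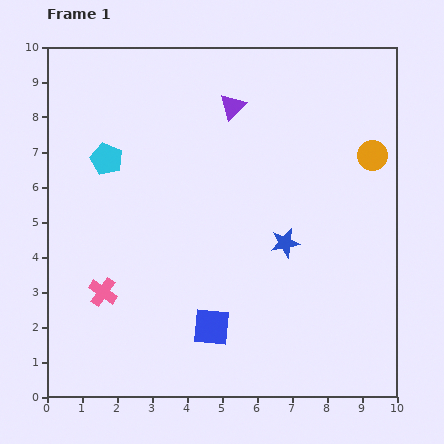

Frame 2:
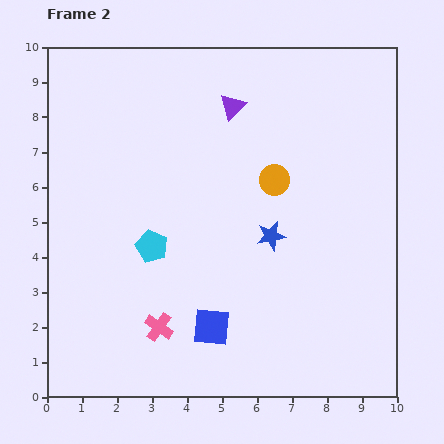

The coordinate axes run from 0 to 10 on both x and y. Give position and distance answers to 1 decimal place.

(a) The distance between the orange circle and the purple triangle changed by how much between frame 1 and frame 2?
-1.8

Distance in frame 1: 4.2. Distance in frame 2: 2.4.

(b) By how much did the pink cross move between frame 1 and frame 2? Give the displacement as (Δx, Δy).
(1.6, -1.0)

The pink cross was at (1.6, 3.0) in frame 1 and (3.2, 2.0) in frame 2.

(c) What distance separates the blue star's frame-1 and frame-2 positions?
0.4

The blue star moved from (6.8, 4.4) to (6.4, 4.6), a distance of √(0.4² + 0.2²) ≈ 0.4.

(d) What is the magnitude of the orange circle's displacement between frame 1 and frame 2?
2.9

The orange circle moved from (9.3, 6.9) to (6.5, 6.2), a distance of √(2.8² + 0.7²) ≈ 2.9.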